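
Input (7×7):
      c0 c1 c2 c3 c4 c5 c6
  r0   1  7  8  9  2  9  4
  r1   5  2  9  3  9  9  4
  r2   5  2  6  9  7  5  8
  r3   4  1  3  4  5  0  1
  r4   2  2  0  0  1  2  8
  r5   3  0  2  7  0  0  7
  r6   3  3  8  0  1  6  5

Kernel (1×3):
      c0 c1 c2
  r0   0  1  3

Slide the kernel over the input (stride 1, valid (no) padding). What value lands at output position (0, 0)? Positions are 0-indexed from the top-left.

The receptive field on the input at this output position is [1 7 8]. Elementwise product with the kernel and sum: 7·1 + 8·3.

31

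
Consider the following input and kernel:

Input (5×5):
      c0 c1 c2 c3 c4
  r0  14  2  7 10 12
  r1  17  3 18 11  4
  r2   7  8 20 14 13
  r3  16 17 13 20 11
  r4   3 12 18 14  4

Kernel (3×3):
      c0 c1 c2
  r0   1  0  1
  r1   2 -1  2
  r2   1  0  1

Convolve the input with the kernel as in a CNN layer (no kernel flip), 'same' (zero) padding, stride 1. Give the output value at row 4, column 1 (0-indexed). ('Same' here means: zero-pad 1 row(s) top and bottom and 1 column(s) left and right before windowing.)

59

The receptive field on the zero-padded input at this output position is [16 17 13 / 3 12 18 / 0 0 0]. Elementwise product with the kernel and sum: 16·1 + 13·1 + 3·2 + 12·-1 + 18·2 + 0·1 + 0·1.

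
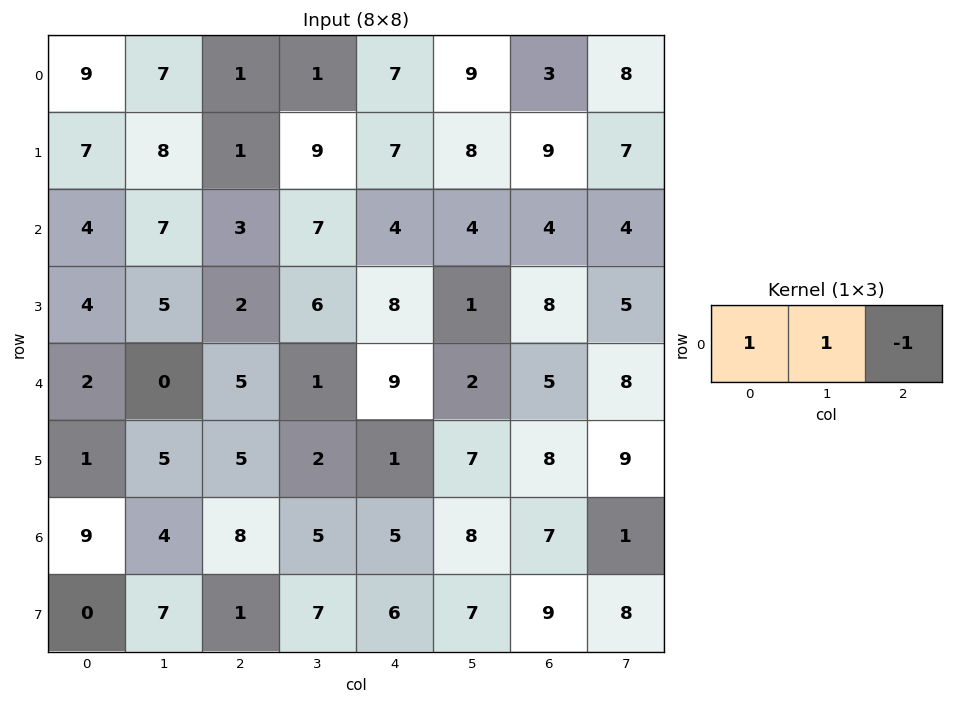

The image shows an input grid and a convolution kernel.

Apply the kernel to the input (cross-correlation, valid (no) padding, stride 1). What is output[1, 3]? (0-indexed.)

8

The receptive field on the input at this output position is [9 7 8]. Elementwise product with the kernel and sum: 9·1 + 7·1 + 8·-1.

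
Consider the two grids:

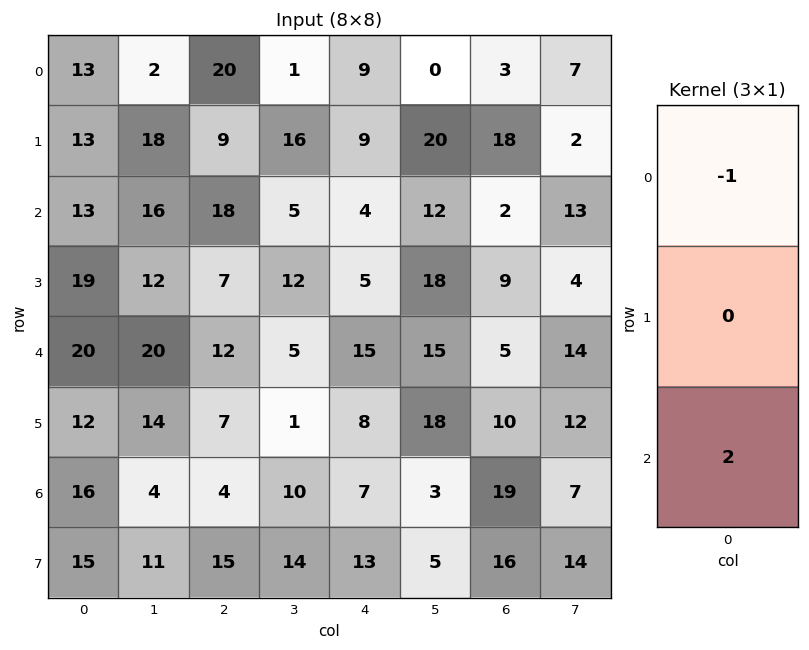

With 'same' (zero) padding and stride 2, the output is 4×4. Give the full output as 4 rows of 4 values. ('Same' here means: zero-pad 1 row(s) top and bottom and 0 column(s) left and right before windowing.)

26 18 18 36
25 5 1 0
5 7 11 11
18 23 18 22

Output[0,0]: The receptive field on the zero-padded input at this output position is [0 / 13 / 13]. Elementwise product with the kernel and sum: 0·-1 + 13·2.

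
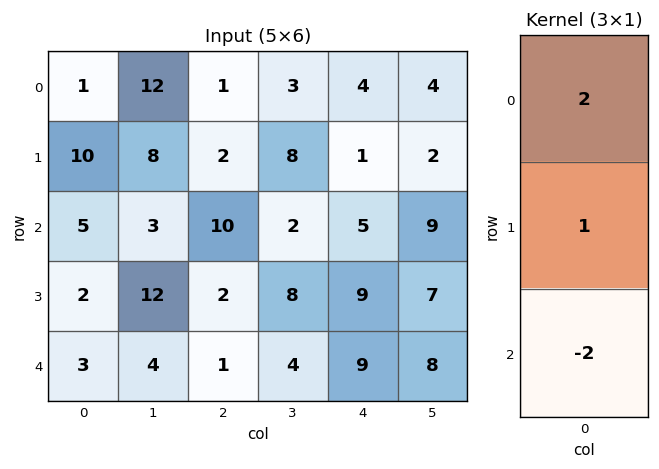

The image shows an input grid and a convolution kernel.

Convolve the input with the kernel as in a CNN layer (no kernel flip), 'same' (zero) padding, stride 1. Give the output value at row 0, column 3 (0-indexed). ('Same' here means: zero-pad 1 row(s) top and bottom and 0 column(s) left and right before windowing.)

-13

The receptive field on the zero-padded input at this output position is [0 / 3 / 8]. Elementwise product with the kernel and sum: 0·2 + 3·1 + 8·-2.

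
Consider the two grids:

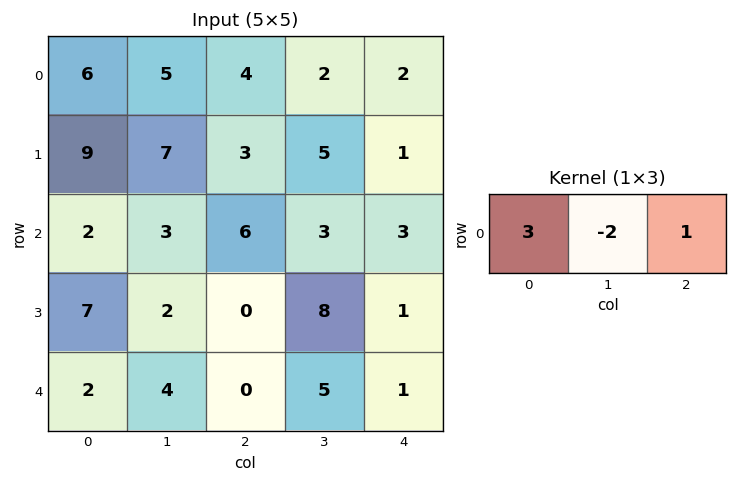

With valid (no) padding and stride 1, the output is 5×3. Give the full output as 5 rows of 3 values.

Output[0,0]: The receptive field on the input at this output position is [6 5 4]. Elementwise product with the kernel and sum: 6·3 + 5·-2 + 4·1.
Output[0,1]: The receptive field on the input at this output position is [5 4 2]. Elementwise product with the kernel and sum: 5·3 + 4·-2 + 2·1.

12 9 10
16 20 0
6 0 15
17 14 -15
-2 17 -9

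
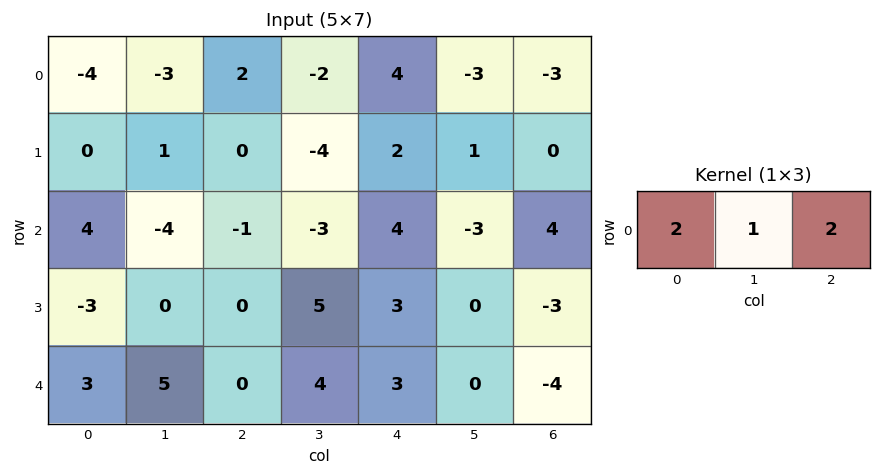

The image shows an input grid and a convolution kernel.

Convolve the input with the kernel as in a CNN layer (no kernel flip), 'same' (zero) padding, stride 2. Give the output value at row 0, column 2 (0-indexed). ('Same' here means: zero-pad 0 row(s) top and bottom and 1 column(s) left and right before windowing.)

-6

The receptive field on the zero-padded input at this output position is [-2 4 -3]. Elementwise product with the kernel and sum: -2·2 + 4·1 + -3·2.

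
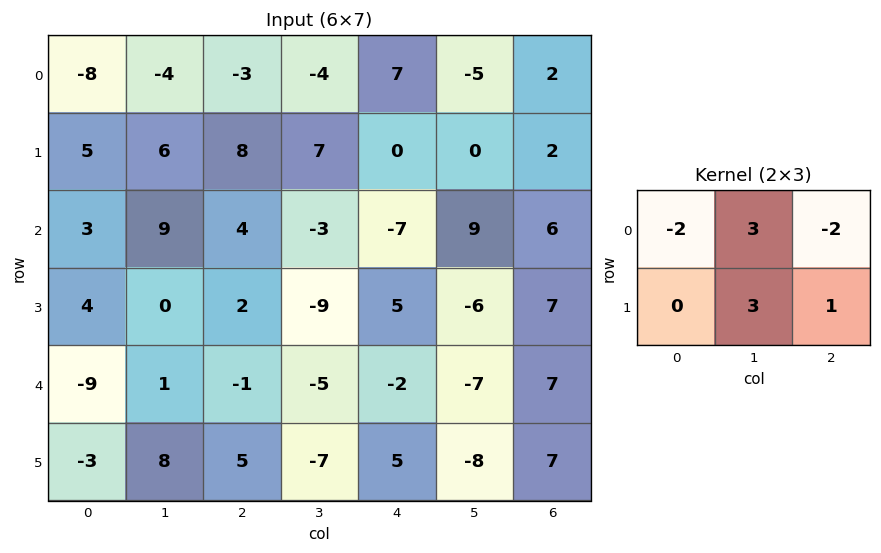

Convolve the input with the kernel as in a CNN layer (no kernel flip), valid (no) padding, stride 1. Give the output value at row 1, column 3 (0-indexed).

-26

The receptive field on the input at this output position is [7 0 0 / -3 -7 9]. Elementwise product with the kernel and sum: 7·-2 + 0·3 + 0·-2 + -7·3 + 9·1.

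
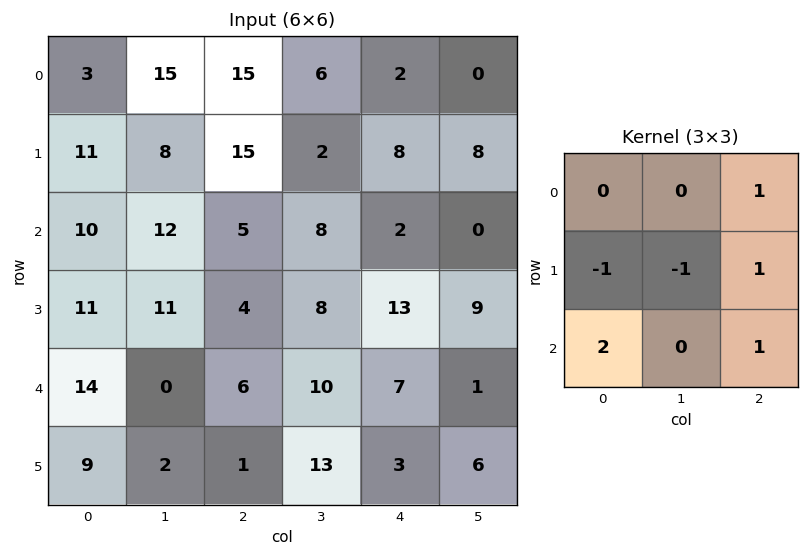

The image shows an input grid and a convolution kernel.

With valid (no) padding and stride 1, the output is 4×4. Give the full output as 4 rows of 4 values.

Output[0,0]: The receptive field on the input at this output position is [3 15 15 / 11 8 15 / 10 12 5]. Elementwise product with the kernel and sum: 15·1 + 11·-1 + 8·-1 + 15·1 + 10·2 + 5·1.
Output[0,1]: The receptive field on the input at this output position is [15 15 6 / 8 15 2 / 12 5 8]. Elementwise product with the kernel and sum: 6·1 + 8·-1 + 15·-1 + 2·1 + 12·2 + 8·1.

36 17 5 14
24 23 18 23
21 11 22 9
15 29 9 25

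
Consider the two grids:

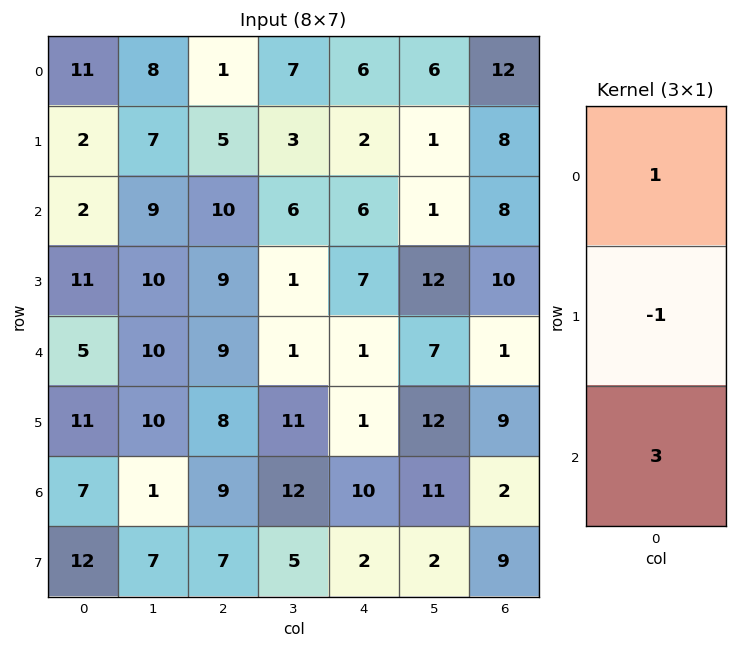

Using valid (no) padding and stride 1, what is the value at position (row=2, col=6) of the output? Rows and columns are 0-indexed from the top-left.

The receptive field on the input at this output position is [8 / 10 / 1]. Elementwise product with the kernel and sum: 8·1 + 10·-1 + 1·3.

1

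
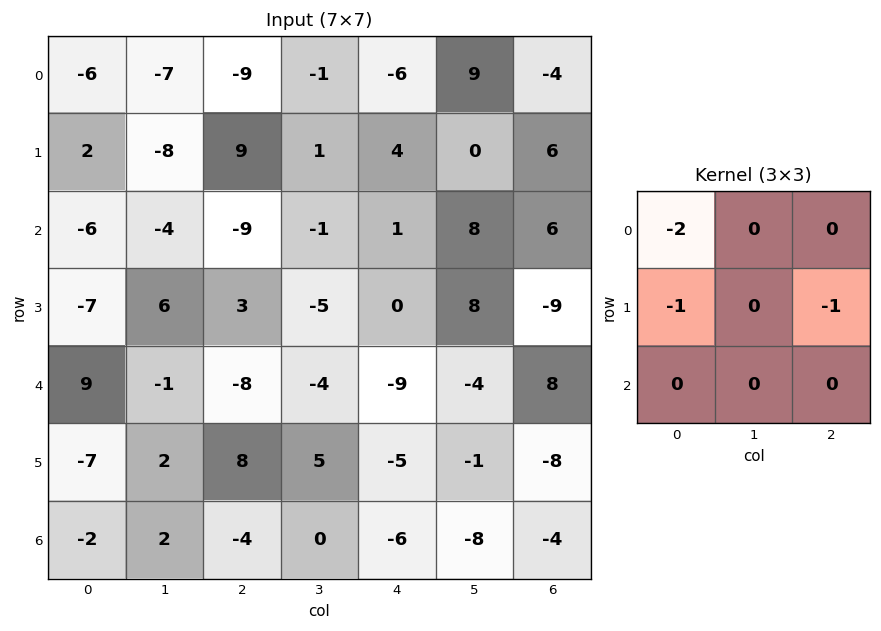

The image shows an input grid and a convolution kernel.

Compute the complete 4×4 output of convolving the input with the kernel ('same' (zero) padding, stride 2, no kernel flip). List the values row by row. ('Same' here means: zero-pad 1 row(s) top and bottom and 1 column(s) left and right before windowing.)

7 8 -8 -9
4 21 -9 -8
1 -7 18 -12
-2 -6 -2 10

Output[0,0]: The receptive field on the zero-padded input at this output position is [0 0 0 / 0 -6 -7 / 0 2 -8]. Elementwise product with the kernel and sum: 0·-2 + 0·-1 + -7·-1.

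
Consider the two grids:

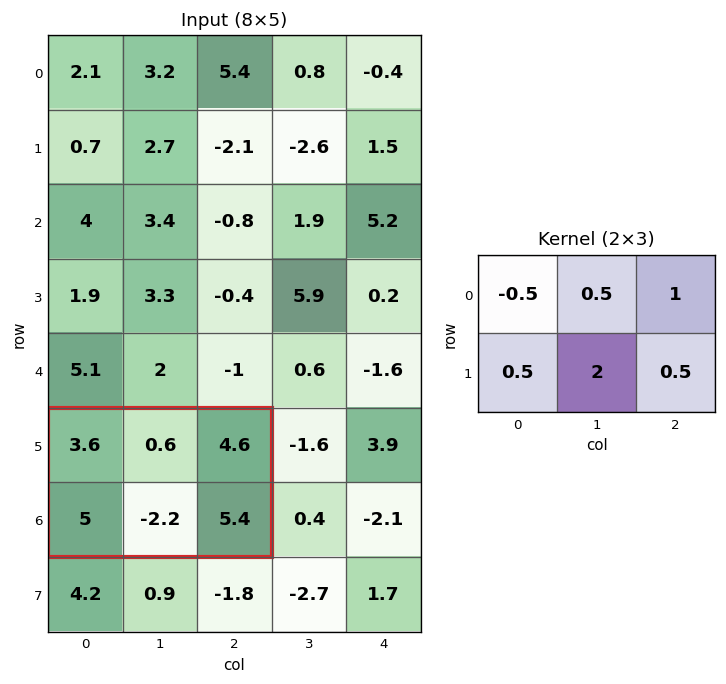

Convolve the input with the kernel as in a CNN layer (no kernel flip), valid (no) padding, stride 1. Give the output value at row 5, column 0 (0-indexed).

3.9

The receptive field on the input at this output position is [3.6 0.6 4.6 / 5 -2.2 5.4]. Elementwise product with the kernel and sum: 3.6·-0.5 + 0.6·0.5 + 4.6·1 + 5·0.5 + -2.2·2 + 5.4·0.5.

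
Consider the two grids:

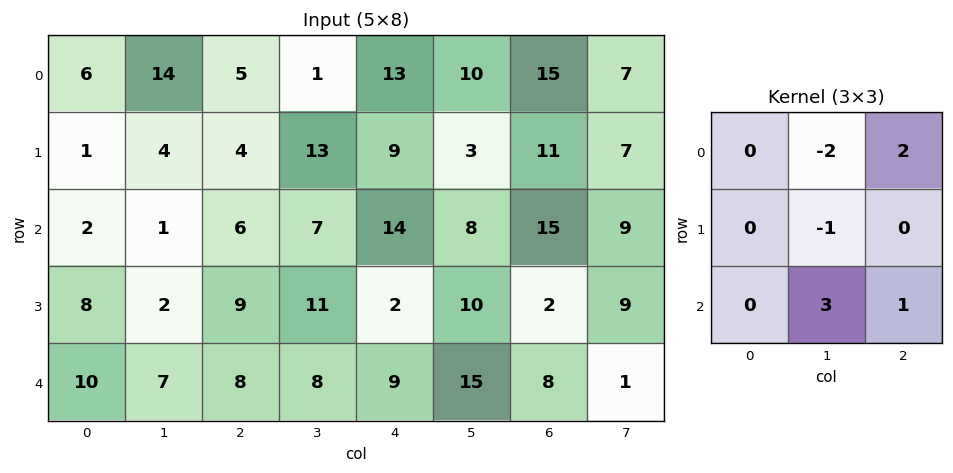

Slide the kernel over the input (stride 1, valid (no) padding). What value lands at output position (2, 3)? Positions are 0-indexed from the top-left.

28

The receptive field on the input at this output position is [7 14 8 / 11 2 10 / 8 9 15]. Elementwise product with the kernel and sum: 14·-2 + 8·2 + 2·-1 + 9·3 + 15·1.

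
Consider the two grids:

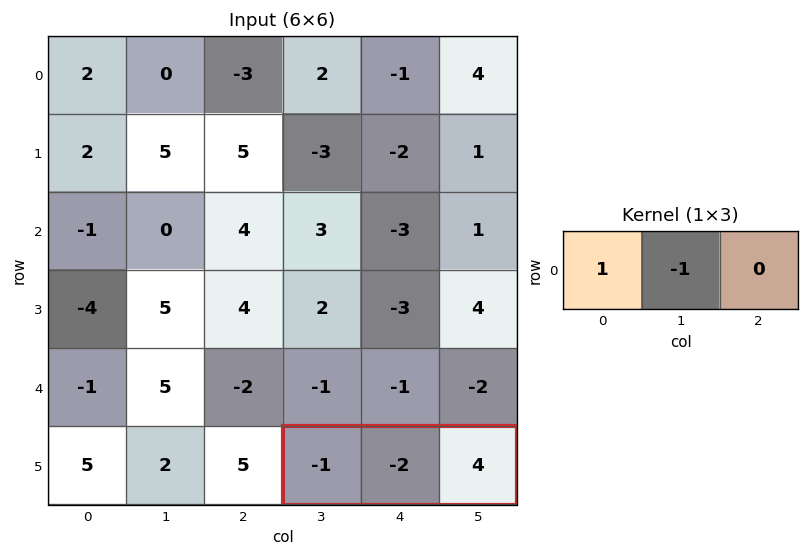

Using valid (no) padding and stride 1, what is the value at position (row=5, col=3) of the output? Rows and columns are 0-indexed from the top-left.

1

The receptive field on the input at this output position is [-1 -2 4]. Elementwise product with the kernel and sum: -1·1 + -2·-1.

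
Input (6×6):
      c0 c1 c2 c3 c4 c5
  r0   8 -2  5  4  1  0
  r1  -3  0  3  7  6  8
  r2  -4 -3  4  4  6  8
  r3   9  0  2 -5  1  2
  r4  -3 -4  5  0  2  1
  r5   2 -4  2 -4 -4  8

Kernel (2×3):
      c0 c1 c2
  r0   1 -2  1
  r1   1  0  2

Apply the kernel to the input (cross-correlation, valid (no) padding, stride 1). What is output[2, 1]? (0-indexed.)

-17

The receptive field on the input at this output position is [-3 4 4 / 0 2 -5]. Elementwise product with the kernel and sum: -3·1 + 4·-2 + 4·1 + 0·1 + -5·2.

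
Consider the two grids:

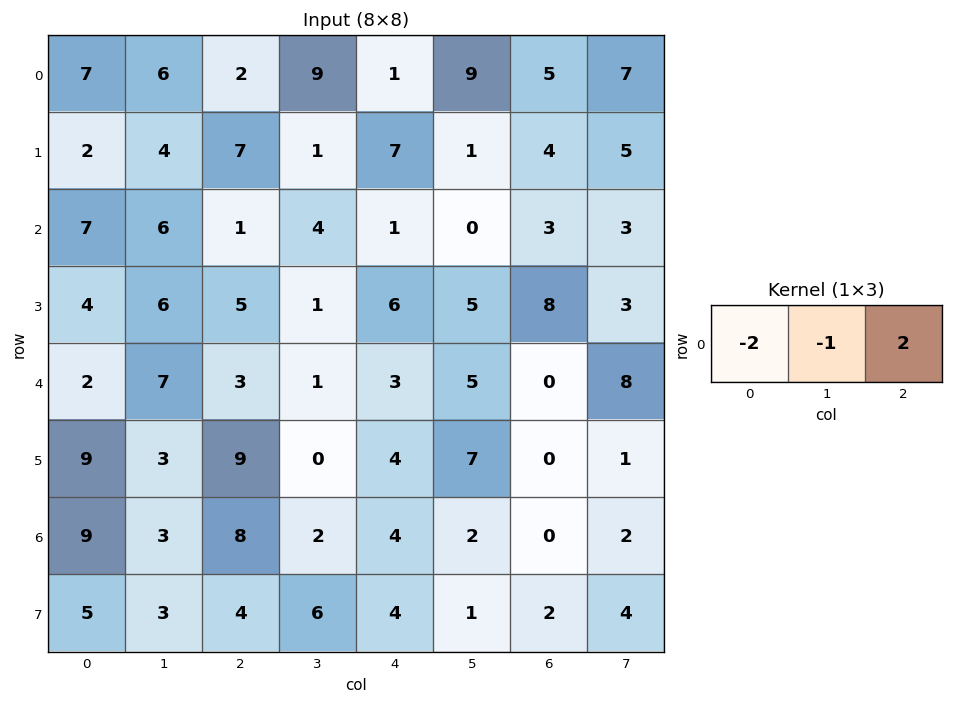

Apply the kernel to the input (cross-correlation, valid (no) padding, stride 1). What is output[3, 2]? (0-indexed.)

The receptive field on the input at this output position is [5 1 6]. Elementwise product with the kernel and sum: 5·-2 + 1·-1 + 6·2.

1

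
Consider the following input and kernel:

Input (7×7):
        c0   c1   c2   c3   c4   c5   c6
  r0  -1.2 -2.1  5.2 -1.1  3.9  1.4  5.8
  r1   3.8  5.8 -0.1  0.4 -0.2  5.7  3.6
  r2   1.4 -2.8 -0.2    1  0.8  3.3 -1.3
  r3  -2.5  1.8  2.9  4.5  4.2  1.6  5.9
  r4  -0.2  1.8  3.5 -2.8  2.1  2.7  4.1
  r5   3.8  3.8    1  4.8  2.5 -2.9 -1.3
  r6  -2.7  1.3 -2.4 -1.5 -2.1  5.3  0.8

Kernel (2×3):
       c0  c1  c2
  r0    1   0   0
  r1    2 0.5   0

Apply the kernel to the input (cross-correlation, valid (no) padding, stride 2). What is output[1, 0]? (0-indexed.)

-2.7

The receptive field on the input at this output position is [1.4 -2.8 -0.2 / -2.5 1.8 2.9]. Elementwise product with the kernel and sum: 1.4·1 + -2.5·2 + 1.8·0.5.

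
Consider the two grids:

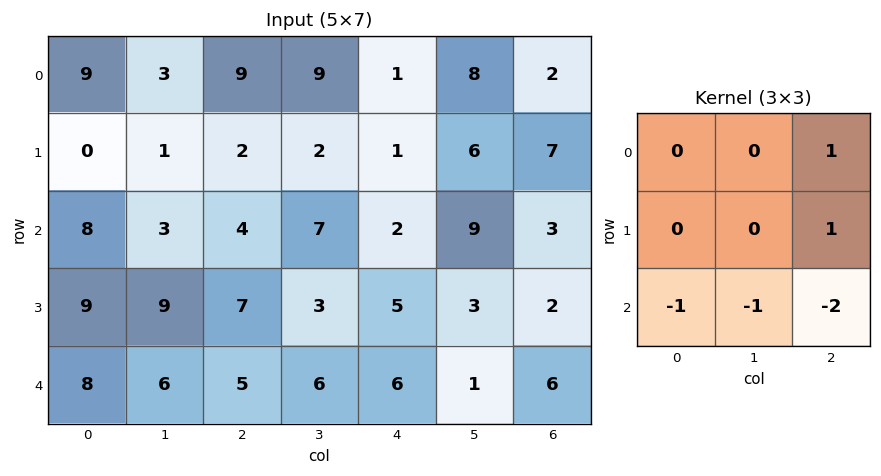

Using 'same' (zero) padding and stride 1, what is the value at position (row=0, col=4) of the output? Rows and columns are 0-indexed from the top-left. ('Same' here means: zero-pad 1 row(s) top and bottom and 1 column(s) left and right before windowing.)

The receptive field on the zero-padded input at this output position is [0 0 0 / 9 1 8 / 2 1 6]. Elementwise product with the kernel and sum: 0·1 + 8·1 + 2·-1 + 1·-1 + 6·-2.

-7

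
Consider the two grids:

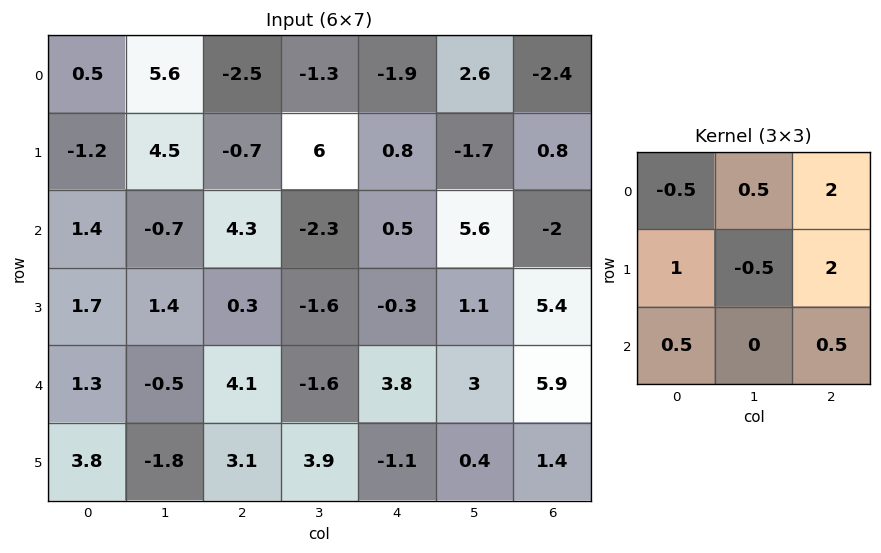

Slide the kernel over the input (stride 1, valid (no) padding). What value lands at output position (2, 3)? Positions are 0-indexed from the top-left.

14.05

The receptive field on the input at this output position is [-2.3 0.5 5.6 / -1.6 -0.3 1.1 / -1.6 3.8 3]. Elementwise product with the kernel and sum: -2.3·-0.5 + 0.5·0.5 + 5.6·2 + -1.6·1 + -0.3·-0.5 + 1.1·2 + -1.6·0.5 + 3·0.5.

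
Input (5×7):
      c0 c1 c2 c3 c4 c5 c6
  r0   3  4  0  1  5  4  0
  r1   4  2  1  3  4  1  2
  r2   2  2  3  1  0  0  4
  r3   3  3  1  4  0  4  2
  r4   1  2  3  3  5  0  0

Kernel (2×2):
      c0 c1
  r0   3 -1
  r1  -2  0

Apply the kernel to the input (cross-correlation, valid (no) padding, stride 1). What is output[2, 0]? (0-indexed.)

-2

The receptive field on the input at this output position is [2 2 / 3 3]. Elementwise product with the kernel and sum: 2·3 + 2·-1 + 3·-2.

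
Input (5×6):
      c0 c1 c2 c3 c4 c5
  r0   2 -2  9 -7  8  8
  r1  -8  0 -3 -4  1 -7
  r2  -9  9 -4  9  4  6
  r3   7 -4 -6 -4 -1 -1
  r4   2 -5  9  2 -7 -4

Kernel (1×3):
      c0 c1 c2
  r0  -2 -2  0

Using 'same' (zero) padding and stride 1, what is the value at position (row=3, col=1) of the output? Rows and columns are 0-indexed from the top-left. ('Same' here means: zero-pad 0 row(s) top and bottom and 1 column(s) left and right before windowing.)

-6

The receptive field on the zero-padded input at this output position is [7 -4 -6]. Elementwise product with the kernel and sum: 7·-2 + -4·-2.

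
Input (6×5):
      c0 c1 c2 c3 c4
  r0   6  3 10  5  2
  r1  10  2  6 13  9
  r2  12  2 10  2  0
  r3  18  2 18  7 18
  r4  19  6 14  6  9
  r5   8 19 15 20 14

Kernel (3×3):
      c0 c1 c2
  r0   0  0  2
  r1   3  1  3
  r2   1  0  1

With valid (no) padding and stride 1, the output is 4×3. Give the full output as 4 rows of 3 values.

92 65 72
116 57 86
163 61 138
164 103 140

Output[0,0]: The receptive field on the input at this output position is [6 3 10 / 10 2 6 / 12 2 10]. Elementwise product with the kernel and sum: 10·2 + 10·3 + 2·1 + 6·3 + 12·1 + 10·1.
Output[0,1]: The receptive field on the input at this output position is [3 10 5 / 2 6 13 / 2 10 2]. Elementwise product with the kernel and sum: 5·2 + 2·3 + 6·1 + 13·3 + 2·1 + 2·1.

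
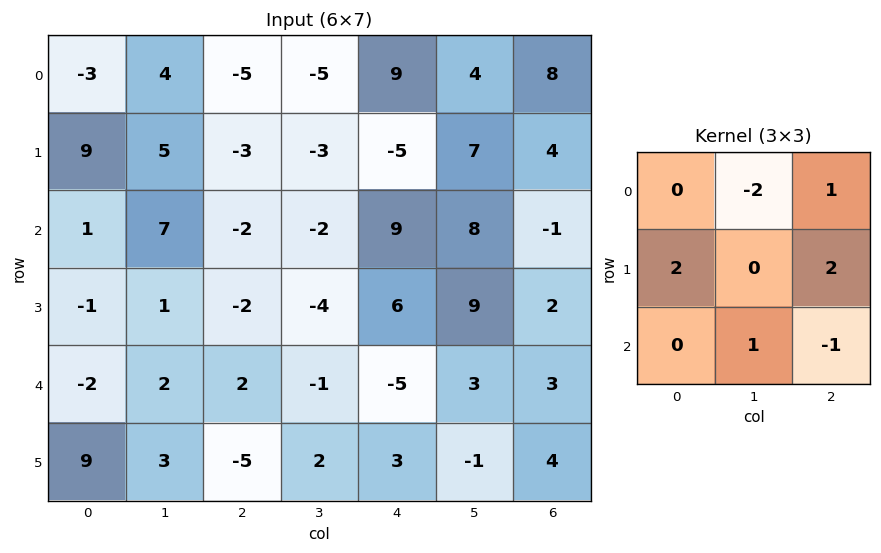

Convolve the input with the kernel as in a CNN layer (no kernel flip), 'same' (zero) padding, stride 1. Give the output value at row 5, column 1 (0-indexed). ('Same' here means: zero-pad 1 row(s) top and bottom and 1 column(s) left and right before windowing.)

6

The receptive field on the zero-padded input at this output position is [-2 2 2 / 9 3 -5 / 0 0 0]. Elementwise product with the kernel and sum: 2·-2 + 2·1 + 9·2 + -5·2 + 0·1 + 0·-1.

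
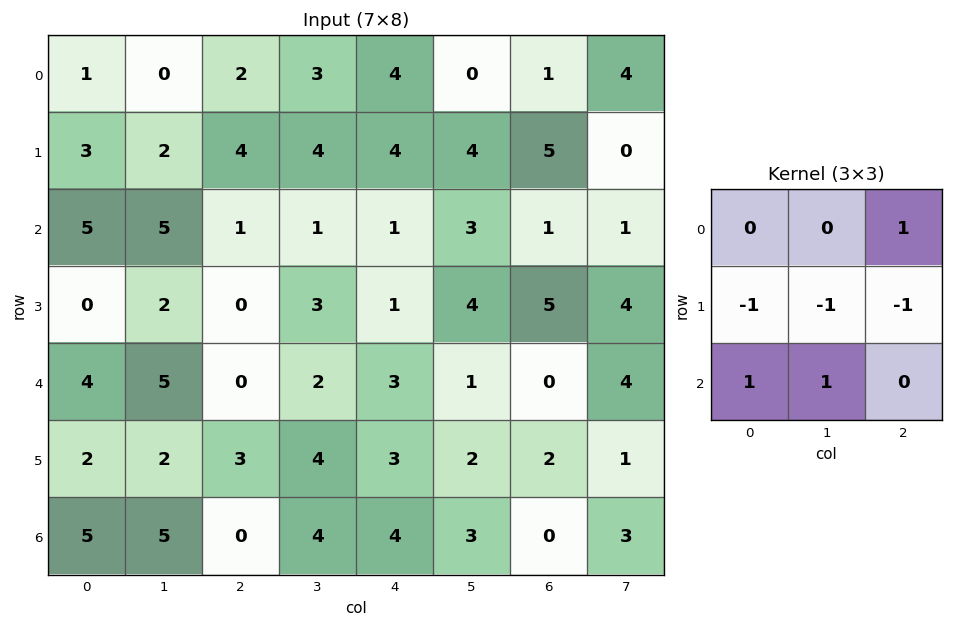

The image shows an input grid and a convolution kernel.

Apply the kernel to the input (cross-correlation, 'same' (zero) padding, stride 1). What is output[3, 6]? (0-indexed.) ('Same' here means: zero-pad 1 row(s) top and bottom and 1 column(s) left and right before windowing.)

-11

The receptive field on the zero-padded input at this output position is [3 1 1 / 4 5 4 / 1 0 4]. Elementwise product with the kernel and sum: 1·1 + 4·-1 + 5·-1 + 4·-1 + 1·1 + 0·1.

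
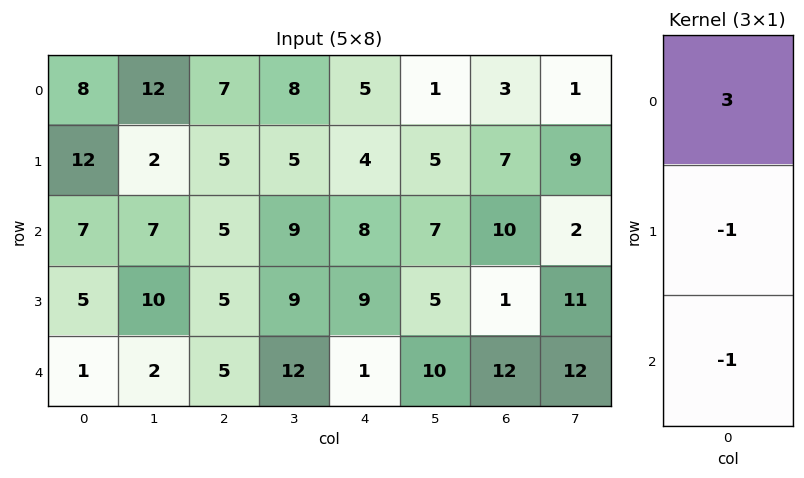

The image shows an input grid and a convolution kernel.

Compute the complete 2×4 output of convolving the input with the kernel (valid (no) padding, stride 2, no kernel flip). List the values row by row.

Output[0,0]: The receptive field on the input at this output position is [8 / 12 / 7]. Elementwise product with the kernel and sum: 8·3 + 12·-1 + 7·-1.

5 11 3 -8
15 5 14 17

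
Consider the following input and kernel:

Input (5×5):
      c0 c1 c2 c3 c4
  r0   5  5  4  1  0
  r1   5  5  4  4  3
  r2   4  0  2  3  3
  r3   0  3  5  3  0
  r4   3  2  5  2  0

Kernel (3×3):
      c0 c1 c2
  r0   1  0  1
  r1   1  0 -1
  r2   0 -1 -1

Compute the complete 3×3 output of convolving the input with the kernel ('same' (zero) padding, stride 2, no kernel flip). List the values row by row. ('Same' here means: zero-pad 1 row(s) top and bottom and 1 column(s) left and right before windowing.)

-15 -4 -2
2 -2 7
1 6 5

Output[0,0]: The receptive field on the zero-padded input at this output position is [0 0 0 / 0 5 5 / 0 5 5]. Elementwise product with the kernel and sum: 0·1 + 0·1 + 0·1 + 5·-1 + 5·-1 + 5·-1.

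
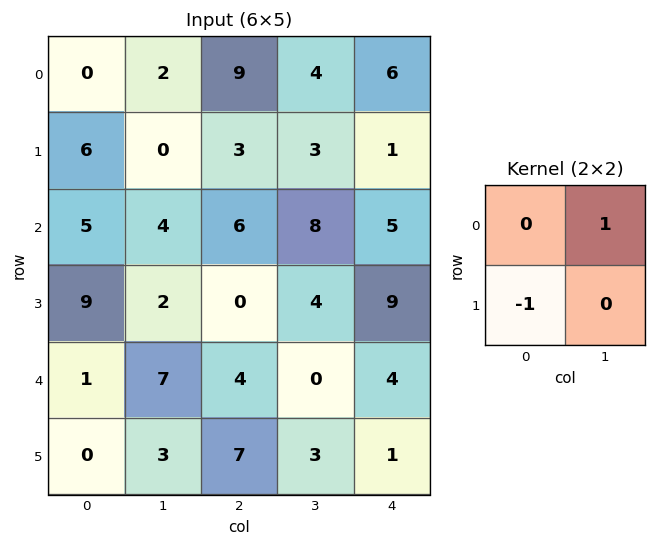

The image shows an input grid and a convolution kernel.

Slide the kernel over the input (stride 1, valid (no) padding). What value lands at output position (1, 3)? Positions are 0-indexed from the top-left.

The receptive field on the input at this output position is [3 1 / 8 5]. Elementwise product with the kernel and sum: 1·1 + 8·-1.

-7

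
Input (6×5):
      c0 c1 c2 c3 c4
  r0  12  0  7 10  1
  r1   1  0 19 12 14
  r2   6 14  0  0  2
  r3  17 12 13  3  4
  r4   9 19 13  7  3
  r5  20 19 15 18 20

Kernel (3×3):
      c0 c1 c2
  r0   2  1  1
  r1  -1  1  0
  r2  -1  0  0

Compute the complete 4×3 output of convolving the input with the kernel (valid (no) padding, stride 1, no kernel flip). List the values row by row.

Output[0,0]: The receptive field on the input at this output position is [12 0 7 / 1 0 19 / 6 14 0]. Elementwise product with the kernel and sum: 12·2 + 0·1 + 7·1 + 1·-1 + 0·1 + 6·-1.
Output[0,1]: The receptive field on the input at this output position is [0 7 10 / 0 19 12 / 14 0 0]. Elementwise product with the kernel and sum: 0·2 + 7·1 + 10·1 + 0·-1 + 19·1 + 14·-1.

24 22 18
12 5 51
12 10 -21
49 15 12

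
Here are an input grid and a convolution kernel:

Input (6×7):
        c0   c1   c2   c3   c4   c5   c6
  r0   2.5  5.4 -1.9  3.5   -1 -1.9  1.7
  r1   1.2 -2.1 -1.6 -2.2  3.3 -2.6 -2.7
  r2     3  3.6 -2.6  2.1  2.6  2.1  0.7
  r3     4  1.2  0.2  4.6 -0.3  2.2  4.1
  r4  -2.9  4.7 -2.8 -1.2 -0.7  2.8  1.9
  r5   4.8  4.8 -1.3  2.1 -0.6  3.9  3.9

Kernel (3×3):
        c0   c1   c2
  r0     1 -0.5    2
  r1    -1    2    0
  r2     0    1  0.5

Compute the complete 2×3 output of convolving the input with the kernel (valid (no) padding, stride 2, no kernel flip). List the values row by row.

-7.1 -5.05 -2.7
-2.3 9 11.4

Output[0,0]: The receptive field on the input at this output position is [2.5 5.4 -1.9 / 1.2 -2.1 -1.6 / 3 3.6 -2.6]. Elementwise product with the kernel and sum: 2.5·1 + 5.4·-0.5 + -1.9·2 + 1.2·-1 + -2.1·2 + 3.6·1 + -2.6·0.5.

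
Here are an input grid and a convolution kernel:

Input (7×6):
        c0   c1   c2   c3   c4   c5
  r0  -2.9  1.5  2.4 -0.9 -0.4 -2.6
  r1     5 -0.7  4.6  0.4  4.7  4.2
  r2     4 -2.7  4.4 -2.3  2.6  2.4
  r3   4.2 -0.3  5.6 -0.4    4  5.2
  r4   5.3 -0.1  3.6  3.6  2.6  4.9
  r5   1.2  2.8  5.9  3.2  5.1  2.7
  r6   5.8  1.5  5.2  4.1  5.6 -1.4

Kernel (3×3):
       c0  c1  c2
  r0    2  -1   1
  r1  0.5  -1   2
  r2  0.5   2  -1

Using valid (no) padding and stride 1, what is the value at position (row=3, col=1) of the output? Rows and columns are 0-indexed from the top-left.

6.95

The receptive field on the input at this output position is [-0.3 5.6 -0.4 / -0.1 3.6 3.6 / 2.8 5.9 3.2]. Elementwise product with the kernel and sum: -0.3·2 + 5.6·-1 + -0.4·1 + -0.1·0.5 + 3.6·-1 + 3.6·2 + 2.8·0.5 + 5.9·2 + 3.2·-1.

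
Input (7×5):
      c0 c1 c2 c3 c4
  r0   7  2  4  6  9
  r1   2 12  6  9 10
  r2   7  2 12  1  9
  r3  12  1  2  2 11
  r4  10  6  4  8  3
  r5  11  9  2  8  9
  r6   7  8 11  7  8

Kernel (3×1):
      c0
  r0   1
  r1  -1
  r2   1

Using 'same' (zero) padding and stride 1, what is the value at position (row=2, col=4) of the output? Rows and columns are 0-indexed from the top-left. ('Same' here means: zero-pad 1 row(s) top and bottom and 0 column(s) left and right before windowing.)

The receptive field on the zero-padded input at this output position is [10 / 9 / 11]. Elementwise product with the kernel and sum: 10·1 + 9·-1 + 11·1.

12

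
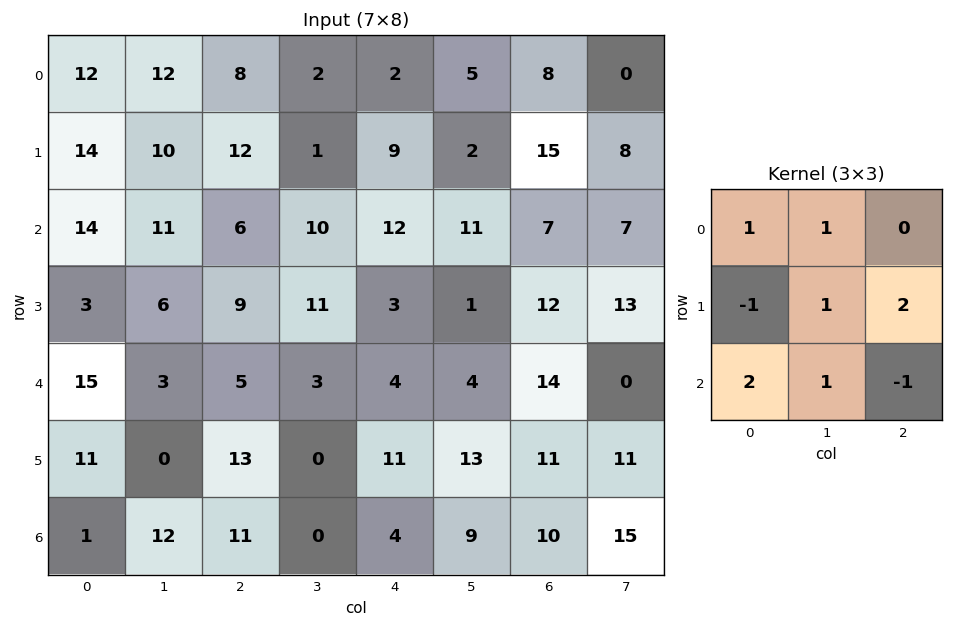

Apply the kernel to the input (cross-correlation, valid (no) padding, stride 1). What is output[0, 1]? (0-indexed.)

42

The receptive field on the input at this output position is [12 8 2 / 10 12 1 / 11 6 10]. Elementwise product with the kernel and sum: 12·1 + 8·1 + 10·-1 + 12·1 + 1·2 + 11·2 + 6·1 + 10·-1.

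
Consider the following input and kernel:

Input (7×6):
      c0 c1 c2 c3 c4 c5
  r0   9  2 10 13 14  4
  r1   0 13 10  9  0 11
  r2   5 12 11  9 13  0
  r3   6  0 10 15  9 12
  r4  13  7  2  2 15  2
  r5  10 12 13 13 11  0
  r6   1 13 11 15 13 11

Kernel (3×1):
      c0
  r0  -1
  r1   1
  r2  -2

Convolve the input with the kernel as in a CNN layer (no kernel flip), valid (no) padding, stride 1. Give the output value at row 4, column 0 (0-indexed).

-5

The receptive field on the input at this output position is [13 / 10 / 1]. Elementwise product with the kernel and sum: 13·-1 + 10·1 + 1·-2.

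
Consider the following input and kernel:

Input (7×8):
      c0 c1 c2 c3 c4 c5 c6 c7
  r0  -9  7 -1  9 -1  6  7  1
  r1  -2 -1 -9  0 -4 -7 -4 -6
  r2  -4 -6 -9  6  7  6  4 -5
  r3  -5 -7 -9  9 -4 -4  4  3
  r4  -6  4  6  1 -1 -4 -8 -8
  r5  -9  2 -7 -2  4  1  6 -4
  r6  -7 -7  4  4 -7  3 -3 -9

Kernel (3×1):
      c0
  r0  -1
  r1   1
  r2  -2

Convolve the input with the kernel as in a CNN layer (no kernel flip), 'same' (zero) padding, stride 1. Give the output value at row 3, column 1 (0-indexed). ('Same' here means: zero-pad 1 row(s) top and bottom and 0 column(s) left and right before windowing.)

-9

The receptive field on the zero-padded input at this output position is [-6 / -7 / 4]. Elementwise product with the kernel and sum: -6·-1 + -7·1 + 4·-2.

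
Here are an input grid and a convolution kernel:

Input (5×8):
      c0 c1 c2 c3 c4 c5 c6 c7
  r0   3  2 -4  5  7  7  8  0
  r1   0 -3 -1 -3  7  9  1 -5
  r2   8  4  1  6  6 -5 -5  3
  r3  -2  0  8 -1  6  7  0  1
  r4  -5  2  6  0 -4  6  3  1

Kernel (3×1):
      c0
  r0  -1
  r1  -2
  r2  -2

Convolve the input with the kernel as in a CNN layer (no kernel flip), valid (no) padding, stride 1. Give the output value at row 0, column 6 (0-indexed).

0

The receptive field on the input at this output position is [8 / 1 / -5]. Elementwise product with the kernel and sum: 8·-1 + 1·-2 + -5·-2.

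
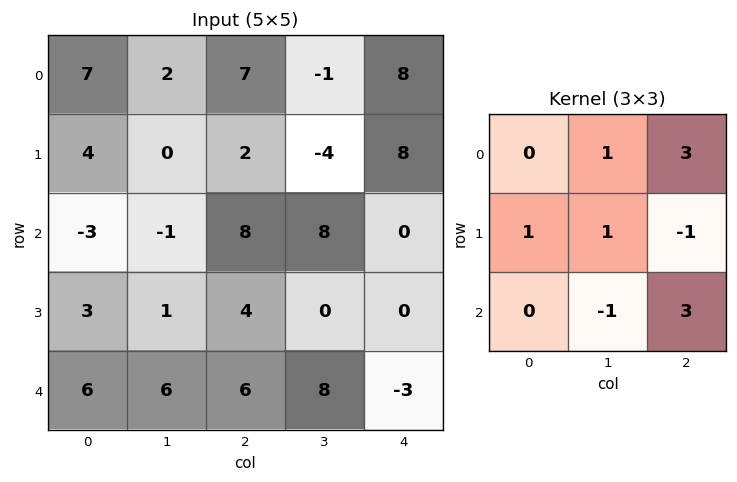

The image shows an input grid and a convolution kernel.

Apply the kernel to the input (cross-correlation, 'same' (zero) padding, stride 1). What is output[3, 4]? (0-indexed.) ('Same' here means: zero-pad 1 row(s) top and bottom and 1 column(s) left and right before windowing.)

The receptive field on the zero-padded input at this output position is [8 0 0 / 0 0 0 / 8 -3 0]. Elementwise product with the kernel and sum: 0·1 + 0·3 + 0·1 + 0·1 + 0·-1 + -3·-1 + 0·3.

3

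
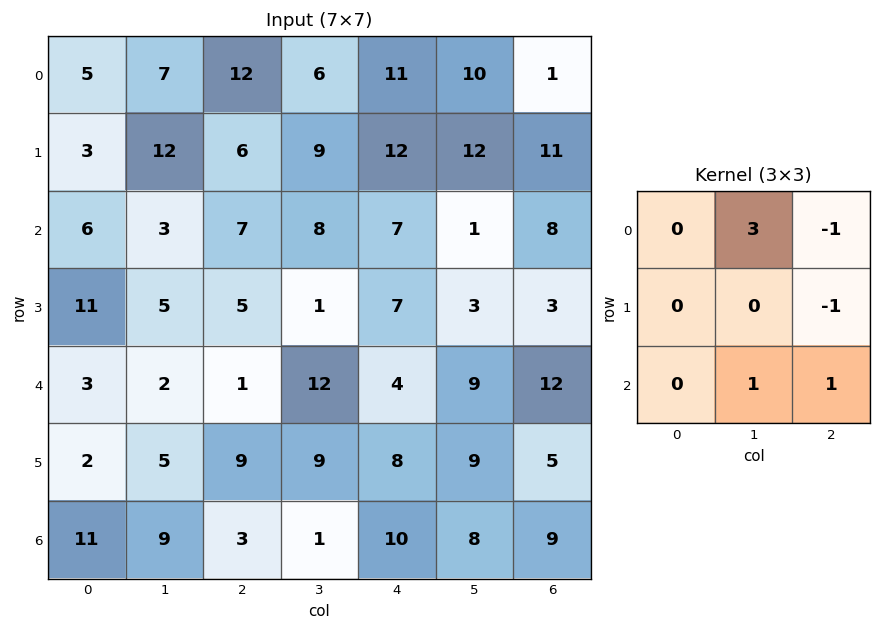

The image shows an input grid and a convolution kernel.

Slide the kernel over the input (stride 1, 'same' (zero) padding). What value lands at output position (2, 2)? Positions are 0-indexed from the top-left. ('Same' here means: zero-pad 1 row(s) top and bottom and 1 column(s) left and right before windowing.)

The receptive field on the zero-padded input at this output position is [12 6 9 / 3 7 8 / 5 5 1]. Elementwise product with the kernel and sum: 6·3 + 9·-1 + 8·-1 + 5·1 + 1·1.

7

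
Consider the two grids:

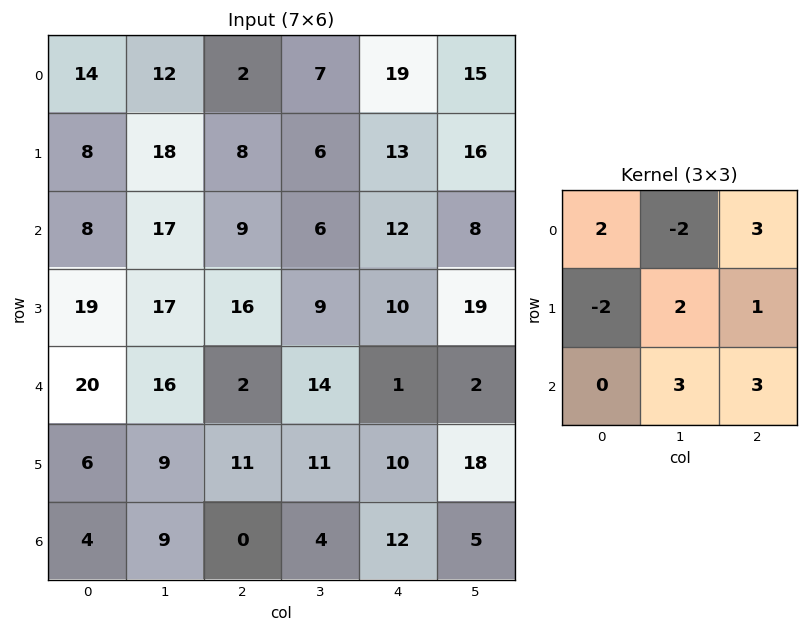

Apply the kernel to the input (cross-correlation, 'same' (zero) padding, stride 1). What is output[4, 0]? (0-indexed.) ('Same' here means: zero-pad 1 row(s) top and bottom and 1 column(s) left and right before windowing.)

The receptive field on the zero-padded input at this output position is [0 19 17 / 0 20 16 / 0 6 9]. Elementwise product with the kernel and sum: 0·2 + 19·-2 + 17·3 + 0·-2 + 20·2 + 16·1 + 6·3 + 9·3.

114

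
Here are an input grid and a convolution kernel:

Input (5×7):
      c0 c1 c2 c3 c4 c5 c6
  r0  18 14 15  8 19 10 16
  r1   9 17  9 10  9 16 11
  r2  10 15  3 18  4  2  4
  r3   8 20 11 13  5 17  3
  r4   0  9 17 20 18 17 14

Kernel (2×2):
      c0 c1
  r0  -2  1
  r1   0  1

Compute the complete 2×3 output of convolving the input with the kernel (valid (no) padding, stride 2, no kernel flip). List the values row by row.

Output[0,0]: The receptive field on the input at this output position is [18 14 / 9 17]. Elementwise product with the kernel and sum: 18·-2 + 14·1 + 17·1.
Output[0,1]: The receptive field on the input at this output position is [15 8 / 9 10]. Elementwise product with the kernel and sum: 15·-2 + 8·1 + 10·1.

-5 -12 -12
15 25 11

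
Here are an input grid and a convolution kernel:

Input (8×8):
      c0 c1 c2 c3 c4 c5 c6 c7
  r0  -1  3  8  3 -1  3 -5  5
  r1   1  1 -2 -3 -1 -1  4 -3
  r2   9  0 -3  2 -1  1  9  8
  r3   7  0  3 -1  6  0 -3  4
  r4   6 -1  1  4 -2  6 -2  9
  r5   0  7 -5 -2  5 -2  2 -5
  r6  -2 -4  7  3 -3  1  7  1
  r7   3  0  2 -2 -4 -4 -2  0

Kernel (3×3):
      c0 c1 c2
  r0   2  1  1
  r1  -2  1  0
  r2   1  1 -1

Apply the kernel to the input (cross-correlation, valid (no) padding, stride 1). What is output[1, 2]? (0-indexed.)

-4

The receptive field on the input at this output position is [-2 -3 -1 / -3 2 -1 / 3 -1 6]. Elementwise product with the kernel and sum: -2·2 + -3·1 + -1·1 + -3·-2 + 2·1 + 3·1 + -1·1 + 6·-1.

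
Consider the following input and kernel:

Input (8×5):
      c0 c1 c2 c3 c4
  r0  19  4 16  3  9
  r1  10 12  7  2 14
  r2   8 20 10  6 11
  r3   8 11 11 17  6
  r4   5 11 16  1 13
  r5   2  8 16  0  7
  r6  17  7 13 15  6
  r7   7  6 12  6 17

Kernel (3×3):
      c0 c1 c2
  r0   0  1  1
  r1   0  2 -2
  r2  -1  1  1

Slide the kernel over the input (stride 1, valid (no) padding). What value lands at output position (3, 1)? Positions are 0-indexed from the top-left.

The receptive field on the input at this output position is [11 11 17 / 11 16 1 / 8 16 0]. Elementwise product with the kernel and sum: 11·1 + 17·1 + 16·2 + 1·-2 + 8·-1 + 16·1 + 0·1.

66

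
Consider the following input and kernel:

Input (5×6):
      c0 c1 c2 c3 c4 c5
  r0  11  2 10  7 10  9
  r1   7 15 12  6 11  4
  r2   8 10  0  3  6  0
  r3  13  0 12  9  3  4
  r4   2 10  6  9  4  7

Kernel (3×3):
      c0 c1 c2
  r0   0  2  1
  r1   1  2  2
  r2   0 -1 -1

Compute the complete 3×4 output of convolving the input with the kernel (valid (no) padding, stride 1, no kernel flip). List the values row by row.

Output[0,0]: The receptive field on the input at this output position is [11 2 10 / 7 15 12 / 8 10 0]. Elementwise product with the kernel and sum: 2·2 + 10·1 + 7·1 + 15·2 + 12·2 + 10·-1 + 0·-1.
Output[0,1]: The receptive field on the input at this output position is [2 10 7 / 15 12 6 / 10 0 3]. Elementwise product with the kernel and sum: 10·2 + 7·1 + 15·1 + 12·2 + 6·2 + 0·-1 + 3·-1.

65 75 61 59
58 25 29 34
41 30 35 24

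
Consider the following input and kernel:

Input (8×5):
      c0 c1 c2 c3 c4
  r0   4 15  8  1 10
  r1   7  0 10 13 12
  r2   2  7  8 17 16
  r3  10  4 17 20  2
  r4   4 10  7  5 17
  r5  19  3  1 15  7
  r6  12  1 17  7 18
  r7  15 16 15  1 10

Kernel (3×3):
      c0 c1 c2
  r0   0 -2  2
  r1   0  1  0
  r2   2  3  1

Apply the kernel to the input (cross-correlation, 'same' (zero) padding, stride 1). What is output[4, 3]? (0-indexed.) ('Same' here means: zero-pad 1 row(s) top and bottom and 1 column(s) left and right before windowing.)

The receptive field on the zero-padded input at this output position is [17 20 2 / 7 5 17 / 1 15 7]. Elementwise product with the kernel and sum: 20·-2 + 2·2 + 5·1 + 1·2 + 15·3 + 7·1.

23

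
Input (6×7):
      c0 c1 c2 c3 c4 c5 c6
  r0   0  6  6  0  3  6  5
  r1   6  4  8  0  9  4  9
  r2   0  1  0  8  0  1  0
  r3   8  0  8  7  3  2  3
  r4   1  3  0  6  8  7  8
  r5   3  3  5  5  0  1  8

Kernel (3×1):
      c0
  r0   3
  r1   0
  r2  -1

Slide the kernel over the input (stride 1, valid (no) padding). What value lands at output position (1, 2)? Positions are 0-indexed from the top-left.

16

The receptive field on the input at this output position is [8 / 0 / 8]. Elementwise product with the kernel and sum: 8·3 + 8·-1.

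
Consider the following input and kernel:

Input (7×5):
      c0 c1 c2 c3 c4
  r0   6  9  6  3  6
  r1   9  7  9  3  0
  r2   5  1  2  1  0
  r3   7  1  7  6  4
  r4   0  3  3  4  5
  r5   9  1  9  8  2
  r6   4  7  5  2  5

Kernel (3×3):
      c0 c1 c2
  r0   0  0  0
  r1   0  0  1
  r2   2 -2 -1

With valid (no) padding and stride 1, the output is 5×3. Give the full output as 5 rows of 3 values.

Output[0,0]: The receptive field on the input at this output position is [6 9 6 / 9 7 9 / 5 1 2]. Elementwise product with the kernel and sum: 9·1 + 5·2 + 1·-2 + 2·-1.
Output[0,1]: The receptive field on the input at this output position is [9 6 3 / 7 9 3 / 1 2 1]. Elementwise product with the kernel and sum: 3·1 + 1·2 + 2·-2 + 1·-1.

15 0 2
7 -17 -2
-2 2 -3
10 -20 5
-2 10 3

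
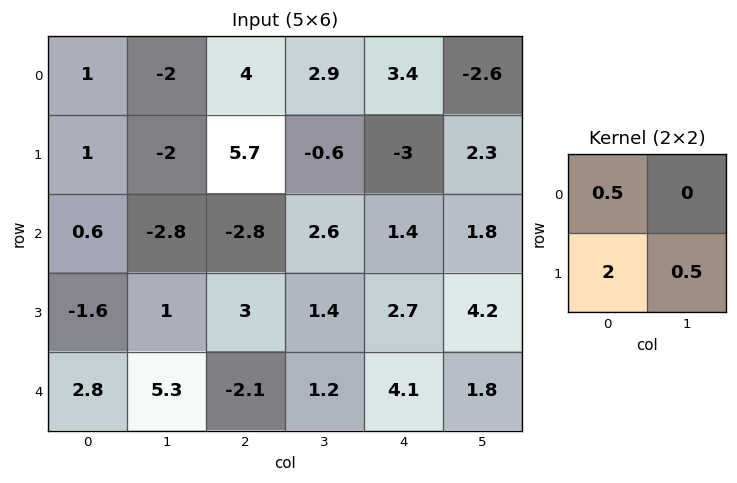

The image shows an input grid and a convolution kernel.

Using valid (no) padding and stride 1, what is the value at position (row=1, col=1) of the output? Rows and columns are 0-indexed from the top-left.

-8

The receptive field on the input at this output position is [-2 5.7 / -2.8 -2.8]. Elementwise product with the kernel and sum: -2·0.5 + -2.8·2 + -2.8·0.5.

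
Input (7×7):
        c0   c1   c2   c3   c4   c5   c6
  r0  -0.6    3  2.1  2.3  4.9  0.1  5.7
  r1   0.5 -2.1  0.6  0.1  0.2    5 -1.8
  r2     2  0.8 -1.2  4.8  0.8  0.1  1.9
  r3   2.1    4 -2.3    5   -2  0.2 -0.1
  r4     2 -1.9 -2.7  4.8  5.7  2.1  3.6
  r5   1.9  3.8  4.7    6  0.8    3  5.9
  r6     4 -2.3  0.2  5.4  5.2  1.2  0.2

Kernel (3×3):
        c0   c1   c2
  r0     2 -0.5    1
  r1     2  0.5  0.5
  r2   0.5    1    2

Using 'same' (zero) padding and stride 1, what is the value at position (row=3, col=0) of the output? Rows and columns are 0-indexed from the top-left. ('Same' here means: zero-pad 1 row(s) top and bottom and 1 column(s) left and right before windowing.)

The receptive field on the zero-padded input at this output position is [0 2 0.8 / 0 2.1 4 / 0 2 -1.9]. Elementwise product with the kernel and sum: 0·2 + 2·-0.5 + 0.8·1 + 0·2 + 2.1·0.5 + 4·0.5 + 0·0.5 + 2·1 + -1.9·2.

1.05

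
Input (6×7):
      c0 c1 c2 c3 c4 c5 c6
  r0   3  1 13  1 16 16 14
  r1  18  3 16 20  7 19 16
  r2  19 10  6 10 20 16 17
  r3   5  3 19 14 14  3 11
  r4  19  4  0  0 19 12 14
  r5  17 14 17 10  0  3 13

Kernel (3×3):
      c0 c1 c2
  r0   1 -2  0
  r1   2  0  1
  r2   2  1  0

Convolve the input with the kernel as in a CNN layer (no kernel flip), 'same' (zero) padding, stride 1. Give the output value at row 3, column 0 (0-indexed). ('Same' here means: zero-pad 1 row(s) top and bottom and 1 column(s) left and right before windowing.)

The receptive field on the zero-padded input at this output position is [0 19 10 / 0 5 3 / 0 19 4]. Elementwise product with the kernel and sum: 0·1 + 19·-2 + 0·2 + 3·1 + 0·2 + 19·1.

-16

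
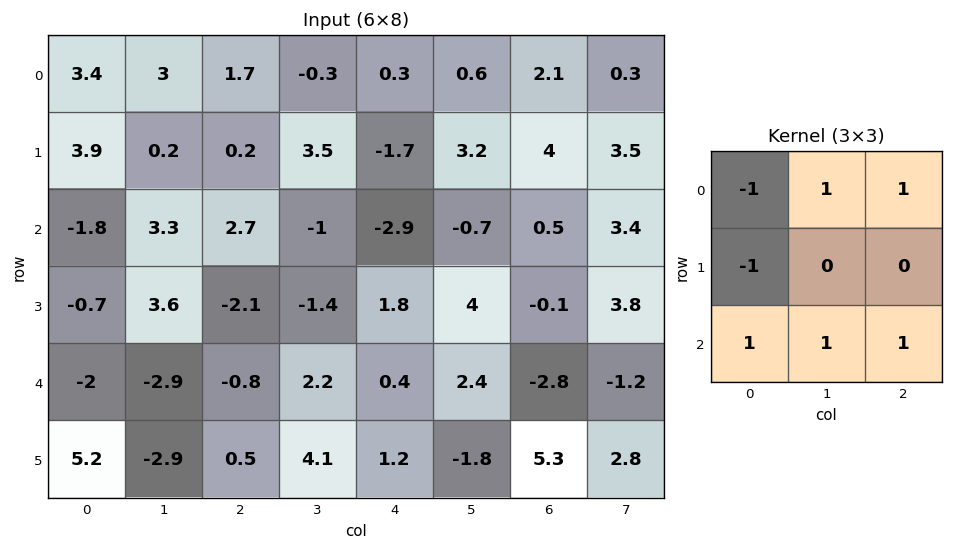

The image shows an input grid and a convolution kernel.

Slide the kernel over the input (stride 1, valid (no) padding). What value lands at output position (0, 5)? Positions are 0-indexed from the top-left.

The receptive field on the input at this output position is [0.6 2.1 0.3 / 3.2 4 3.5 / -0.7 0.5 3.4]. Elementwise product with the kernel and sum: 0.6·-1 + 2.1·1 + 0.3·1 + 3.2·-1 + -0.7·1 + 0.5·1 + 3.4·1.

1.8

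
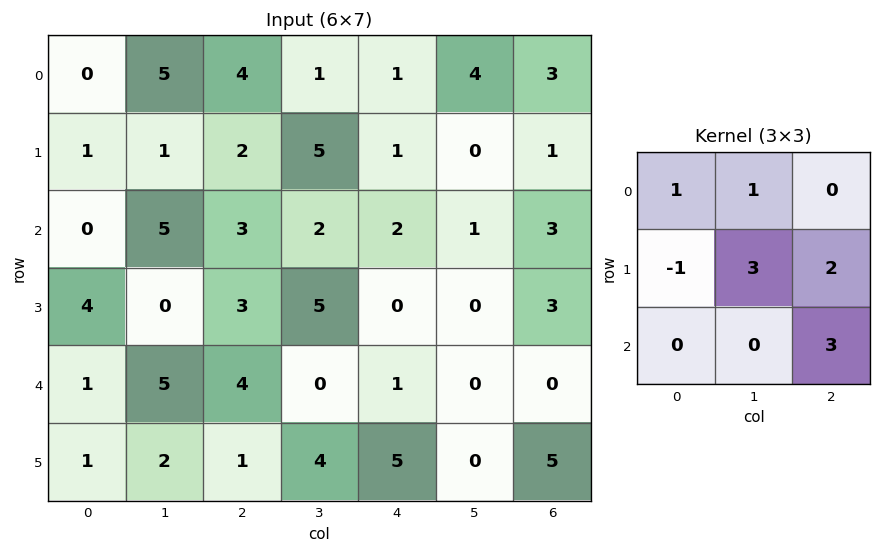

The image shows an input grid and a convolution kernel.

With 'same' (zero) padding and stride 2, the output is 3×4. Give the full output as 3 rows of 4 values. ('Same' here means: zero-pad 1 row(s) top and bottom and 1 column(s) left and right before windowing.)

13 24 10 5
11 26 12 9
23 22 8 3

Output[0,0]: The receptive field on the zero-padded input at this output position is [0 0 0 / 0 0 5 / 0 1 1]. Elementwise product with the kernel and sum: 0·1 + 0·1 + 0·-1 + 0·3 + 5·2 + 1·3.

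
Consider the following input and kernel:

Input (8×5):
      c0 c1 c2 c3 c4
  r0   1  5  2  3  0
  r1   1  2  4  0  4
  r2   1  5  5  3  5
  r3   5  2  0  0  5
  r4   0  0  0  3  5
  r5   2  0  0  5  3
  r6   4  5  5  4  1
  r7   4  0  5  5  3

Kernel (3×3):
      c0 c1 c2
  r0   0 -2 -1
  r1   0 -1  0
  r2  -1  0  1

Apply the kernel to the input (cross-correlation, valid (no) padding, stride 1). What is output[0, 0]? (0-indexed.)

The receptive field on the input at this output position is [1 5 2 / 1 2 4 / 1 5 5]. Elementwise product with the kernel and sum: 5·-2 + 2·-1 + 2·-1 + 1·-1 + 5·1.

-10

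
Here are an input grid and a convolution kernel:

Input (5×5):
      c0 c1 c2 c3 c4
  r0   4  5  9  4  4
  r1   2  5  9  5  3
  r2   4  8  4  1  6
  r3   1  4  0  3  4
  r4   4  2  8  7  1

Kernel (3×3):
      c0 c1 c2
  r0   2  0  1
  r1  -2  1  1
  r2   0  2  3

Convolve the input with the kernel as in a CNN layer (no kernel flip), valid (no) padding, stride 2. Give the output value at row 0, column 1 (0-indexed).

32

The receptive field on the input at this output position is [9 4 4 / 9 5 3 / 4 1 6]. Elementwise product with the kernel and sum: 9·2 + 4·1 + 9·-2 + 5·1 + 3·1 + 1·2 + 6·3.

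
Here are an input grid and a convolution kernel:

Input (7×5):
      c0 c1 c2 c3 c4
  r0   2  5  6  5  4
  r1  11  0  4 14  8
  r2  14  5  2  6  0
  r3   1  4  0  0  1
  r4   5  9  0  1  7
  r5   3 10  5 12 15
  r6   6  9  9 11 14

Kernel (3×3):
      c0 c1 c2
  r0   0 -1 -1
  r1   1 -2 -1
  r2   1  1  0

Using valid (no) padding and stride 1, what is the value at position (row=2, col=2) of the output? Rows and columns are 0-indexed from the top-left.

The receptive field on the input at this output position is [2 6 0 / 0 0 1 / 0 1 7]. Elementwise product with the kernel and sum: 6·-1 + 0·-1 + 0·1 + 0·-2 + 1·-1 + 0·1 + 1·1.

-6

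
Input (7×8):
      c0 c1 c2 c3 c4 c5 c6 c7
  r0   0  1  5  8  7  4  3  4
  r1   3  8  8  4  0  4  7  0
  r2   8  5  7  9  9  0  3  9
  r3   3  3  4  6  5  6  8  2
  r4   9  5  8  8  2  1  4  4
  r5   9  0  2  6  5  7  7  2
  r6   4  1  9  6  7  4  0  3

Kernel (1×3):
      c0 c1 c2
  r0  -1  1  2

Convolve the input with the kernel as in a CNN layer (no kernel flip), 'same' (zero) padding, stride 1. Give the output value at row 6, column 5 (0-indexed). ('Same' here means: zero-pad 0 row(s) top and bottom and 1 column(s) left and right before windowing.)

-3

The receptive field on the zero-padded input at this output position is [7 4 0]. Elementwise product with the kernel and sum: 7·-1 + 4·1 + 0·2.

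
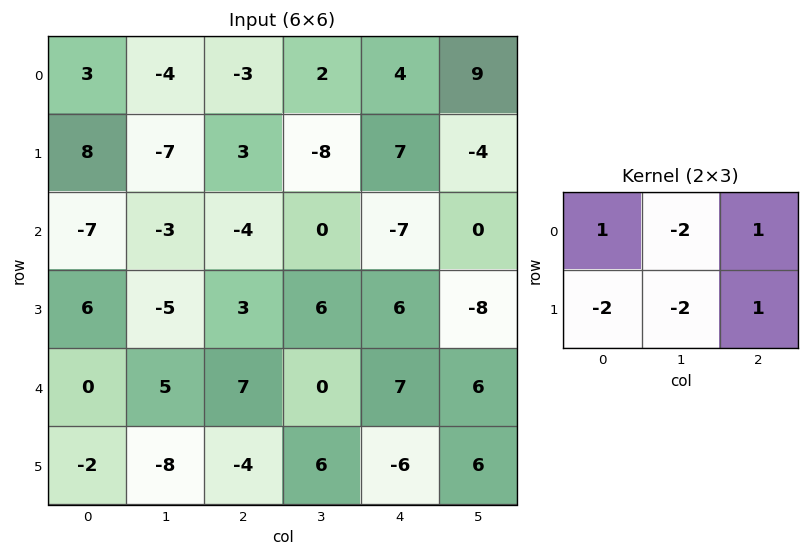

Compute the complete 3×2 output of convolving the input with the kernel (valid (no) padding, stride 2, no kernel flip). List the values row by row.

Output[0,0]: The receptive field on the input at this output position is [3 -4 -3 / 8 -7 3]. Elementwise product with the kernel and sum: 3·1 + -4·-2 + -3·1 + 8·-2 + -7·-2 + 3·1.

9 14
-4 -23
13 4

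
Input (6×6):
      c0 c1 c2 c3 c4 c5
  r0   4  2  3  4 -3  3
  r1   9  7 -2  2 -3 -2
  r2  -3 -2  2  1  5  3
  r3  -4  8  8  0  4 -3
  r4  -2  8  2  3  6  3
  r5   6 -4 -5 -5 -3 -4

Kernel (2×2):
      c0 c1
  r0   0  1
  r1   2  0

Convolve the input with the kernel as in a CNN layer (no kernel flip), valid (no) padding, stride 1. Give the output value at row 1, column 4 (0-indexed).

The receptive field on the input at this output position is [-3 -2 / 5 3]. Elementwise product with the kernel and sum: -2·1 + 5·2.

8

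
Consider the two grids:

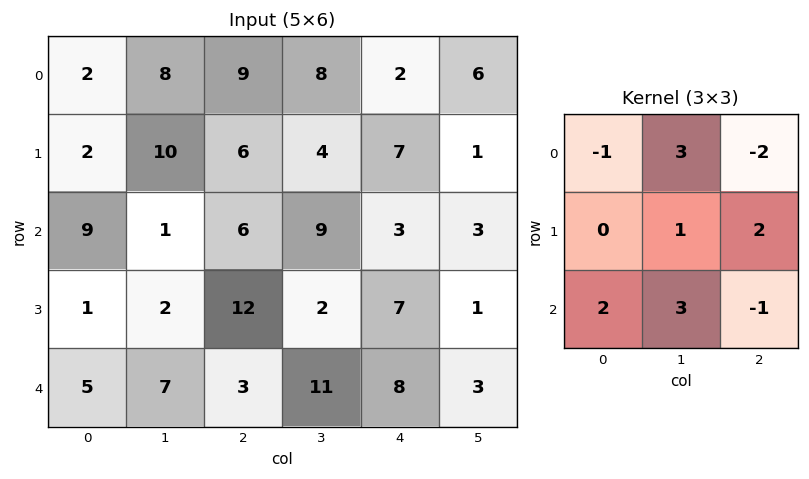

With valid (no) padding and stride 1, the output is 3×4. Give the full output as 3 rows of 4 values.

41 28 65 19
25 62 30 48
36 27 62 46

Output[0,0]: The receptive field on the input at this output position is [2 8 9 / 2 10 6 / 9 1 6]. Elementwise product with the kernel and sum: 2·-1 + 8·3 + 9·-2 + 10·1 + 6·2 + 9·2 + 1·3 + 6·-1.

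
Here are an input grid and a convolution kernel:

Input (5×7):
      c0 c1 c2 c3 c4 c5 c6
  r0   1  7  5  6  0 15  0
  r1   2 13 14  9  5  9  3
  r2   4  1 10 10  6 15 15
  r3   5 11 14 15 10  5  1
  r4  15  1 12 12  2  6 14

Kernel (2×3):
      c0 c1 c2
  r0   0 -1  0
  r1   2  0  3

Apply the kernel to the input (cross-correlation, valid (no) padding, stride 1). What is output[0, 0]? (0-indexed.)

39

The receptive field on the input at this output position is [1 7 5 / 2 13 14]. Elementwise product with the kernel and sum: 7·-1 + 2·2 + 14·3.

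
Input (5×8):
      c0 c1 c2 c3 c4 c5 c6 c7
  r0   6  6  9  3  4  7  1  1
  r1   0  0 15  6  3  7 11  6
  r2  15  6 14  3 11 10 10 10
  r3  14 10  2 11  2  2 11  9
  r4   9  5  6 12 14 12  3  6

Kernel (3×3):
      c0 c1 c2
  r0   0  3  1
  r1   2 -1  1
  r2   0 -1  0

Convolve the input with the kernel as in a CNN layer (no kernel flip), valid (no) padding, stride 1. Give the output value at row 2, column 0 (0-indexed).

47

The receptive field on the input at this output position is [15 6 14 / 14 10 2 / 9 5 6]. Elementwise product with the kernel and sum: 6·3 + 14·1 + 14·2 + 10·-1 + 2·1 + 5·-1.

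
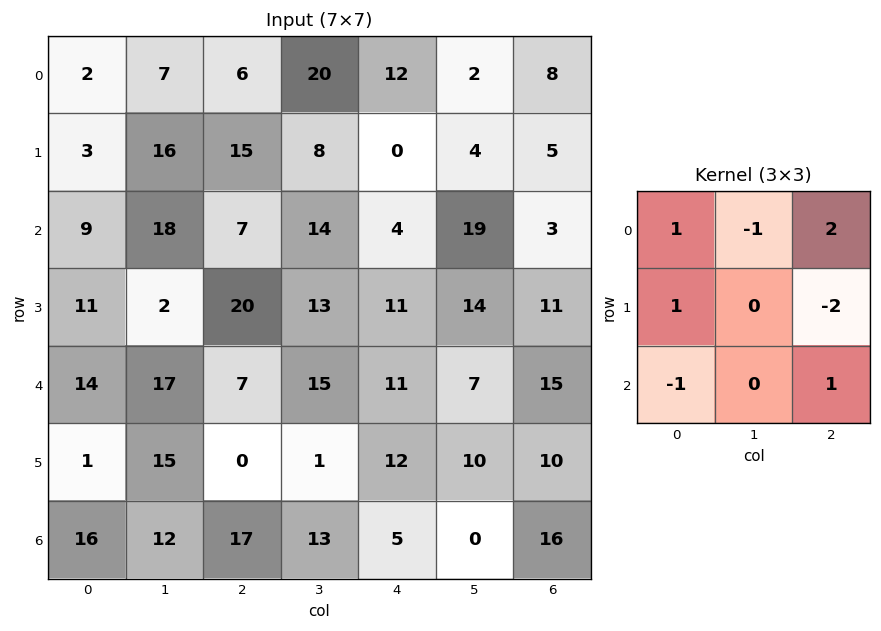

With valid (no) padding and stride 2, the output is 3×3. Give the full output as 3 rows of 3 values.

-22 22 15
-31 3 -16
13 -22 37

Output[0,0]: The receptive field on the input at this output position is [2 7 6 / 3 16 15 / 9 18 7]. Elementwise product with the kernel and sum: 2·1 + 7·-1 + 6·2 + 3·1 + 15·-2 + 9·-1 + 7·1.
Output[0,1]: The receptive field on the input at this output position is [6 20 12 / 15 8 0 / 7 14 4]. Elementwise product with the kernel and sum: 6·1 + 20·-1 + 12·2 + 15·1 + 0·-2 + 7·-1 + 4·1.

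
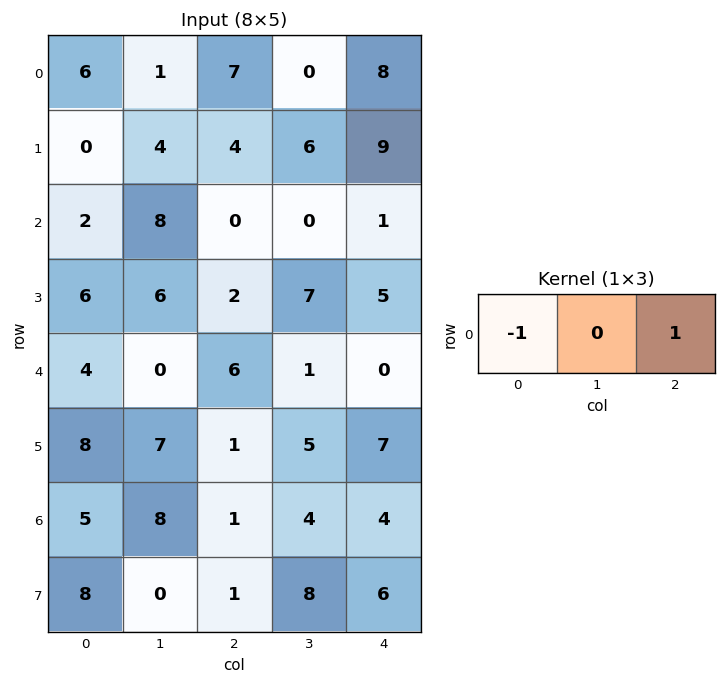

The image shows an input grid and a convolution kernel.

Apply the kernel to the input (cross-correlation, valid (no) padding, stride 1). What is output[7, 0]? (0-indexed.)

-7

The receptive field on the input at this output position is [8 0 1]. Elementwise product with the kernel and sum: 8·-1 + 1·1.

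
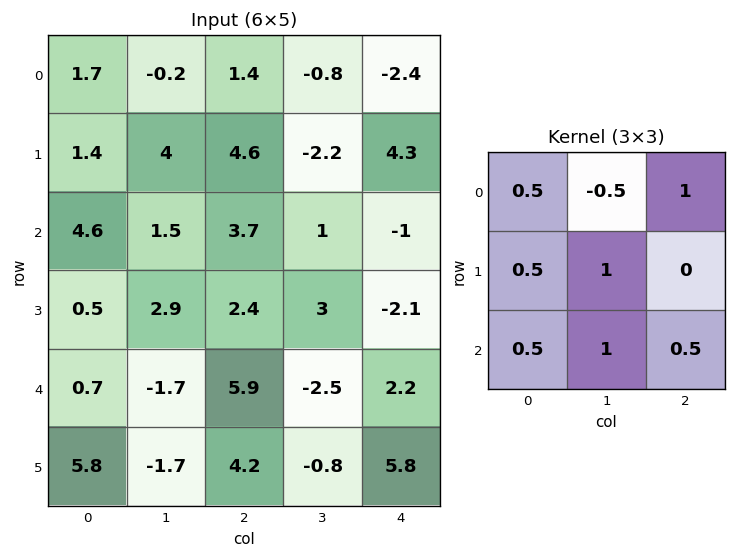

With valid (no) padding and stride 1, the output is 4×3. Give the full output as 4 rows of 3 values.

Output[0,0]: The receptive field on the input at this output position is [1.7 -0.2 1.4 / 1.4 4 4.6 / 4.6 1.5 3.7]. Elementwise product with the kernel and sum: 1.7·0.5 + -0.2·-0.5 + 1.4·1 + 1.4·0.5 + 4·1 + 4.6·0.5 + 1.5·1 + 3.7·0.5.
Output[0,1]: The receptive field on the input at this output position is [-0.2 1.4 -0.8 / 4 4.6 -2.2 / 1.5 3.7 1]. Elementwise product with the kernel and sum: -0.2·0.5 + 1.4·-0.5 + -0.8·1 + 4·0.5 + 4.6·1 + 1.5·0.5 + 3.7·1 + 1·0.5.

12.7 9.95 1.15
11.45 7.3 13.7
10 7.55 6.1
3.15 11.25 2.25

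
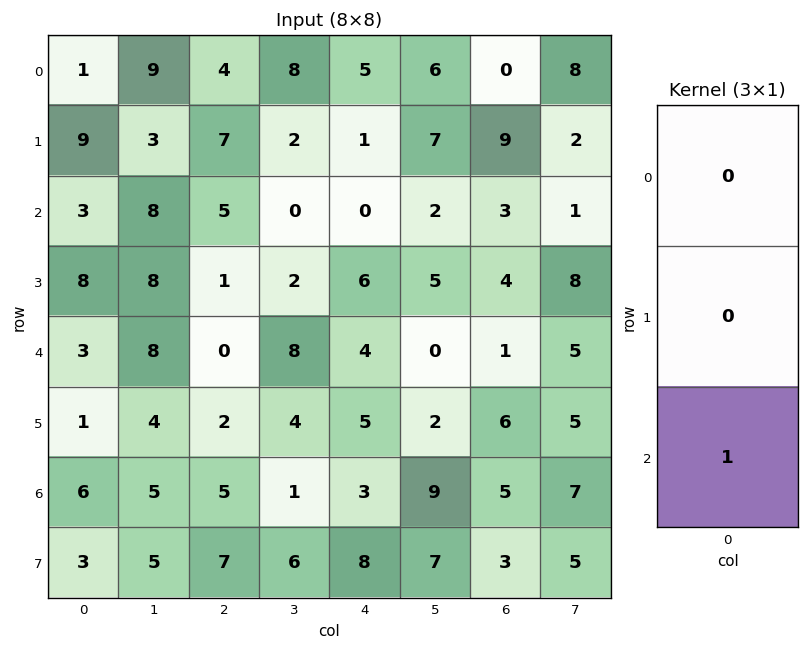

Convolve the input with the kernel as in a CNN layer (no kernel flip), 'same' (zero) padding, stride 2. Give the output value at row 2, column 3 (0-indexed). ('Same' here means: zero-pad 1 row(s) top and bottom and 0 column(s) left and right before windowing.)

The receptive field on the zero-padded input at this output position is [4 / 1 / 6]. Elementwise product with the kernel and sum: 6·1.

6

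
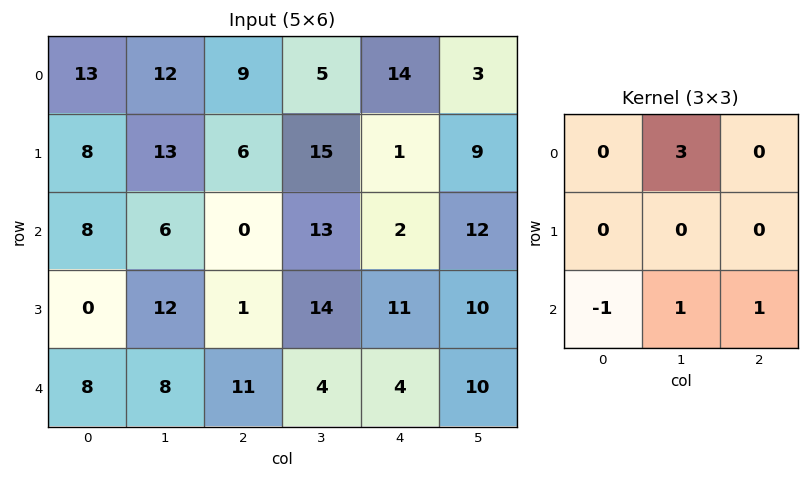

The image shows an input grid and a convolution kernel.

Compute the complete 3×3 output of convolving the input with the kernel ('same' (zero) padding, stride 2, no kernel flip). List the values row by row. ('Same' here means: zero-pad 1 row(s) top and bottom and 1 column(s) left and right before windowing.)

21 8 -5
36 21 10
0 3 33

Output[0,0]: The receptive field on the zero-padded input at this output position is [0 0 0 / 0 13 12 / 0 8 13]. Elementwise product with the kernel and sum: 0·3 + 0·-1 + 8·1 + 13·1.
Output[0,1]: The receptive field on the zero-padded input at this output position is [0 0 0 / 12 9 5 / 13 6 15]. Elementwise product with the kernel and sum: 0·3 + 13·-1 + 6·1 + 15·1.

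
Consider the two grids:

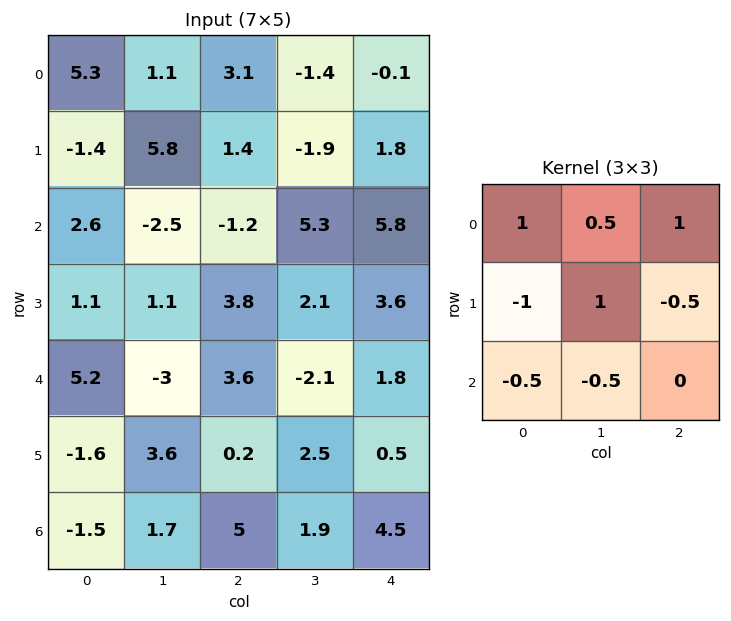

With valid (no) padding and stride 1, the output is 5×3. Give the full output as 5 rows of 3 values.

Output[0,0]: The receptive field on the input at this output position is [5.3 1.1 3.1 / -1.4 5.8 1.4 / 2.6 -2.5 -1.2]. Elementwise product with the kernel and sum: 5.3·1 + 1.1·0.5 + 3.1·1 + -1.4·-1 + 5.8·1 + 1.4·-0.5 + 2.6·-0.5 + -2.5·-0.5.
Output[0,1]: The receptive field on the input at this output position is [1.1 3.1 -1.4 / 5.8 1.4 -1.9 / -2.5 -1.2 5.3]. Elementwise product with the kernel and sum: 1.1·1 + 3.1·0.5 + -1.4·1 + 5.8·-1 + 1.4·1 + -1.9·-0.5 + -2.5·-0.5 + -1.2·-0.5.

15.4 -0.35 -3.95
-2.7 0.8 2.9
-2.85 3.55 3
-5.55 10.85 0.5
12.3 -11.3 2.95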